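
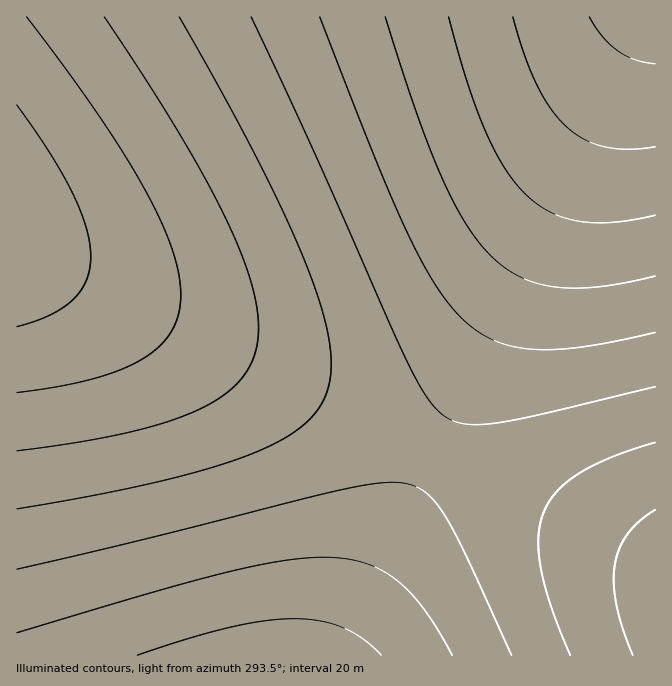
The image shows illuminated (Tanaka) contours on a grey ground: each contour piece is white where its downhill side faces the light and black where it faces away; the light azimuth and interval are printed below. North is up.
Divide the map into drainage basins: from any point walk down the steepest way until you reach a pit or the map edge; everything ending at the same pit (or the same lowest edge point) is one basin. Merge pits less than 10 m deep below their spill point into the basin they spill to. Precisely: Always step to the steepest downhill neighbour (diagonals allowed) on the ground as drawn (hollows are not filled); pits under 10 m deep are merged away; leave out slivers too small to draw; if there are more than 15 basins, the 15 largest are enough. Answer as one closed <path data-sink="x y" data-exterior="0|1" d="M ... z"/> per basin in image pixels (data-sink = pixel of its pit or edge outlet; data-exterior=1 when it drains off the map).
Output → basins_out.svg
<path data-sink="655 17" data-exterior="1" d="M655 16l-638 0-1 232 62 33 577 280z"/><path data-sink="280 655" data-exterior="1" d="M17 249l0 407 639-1-1-94z"/>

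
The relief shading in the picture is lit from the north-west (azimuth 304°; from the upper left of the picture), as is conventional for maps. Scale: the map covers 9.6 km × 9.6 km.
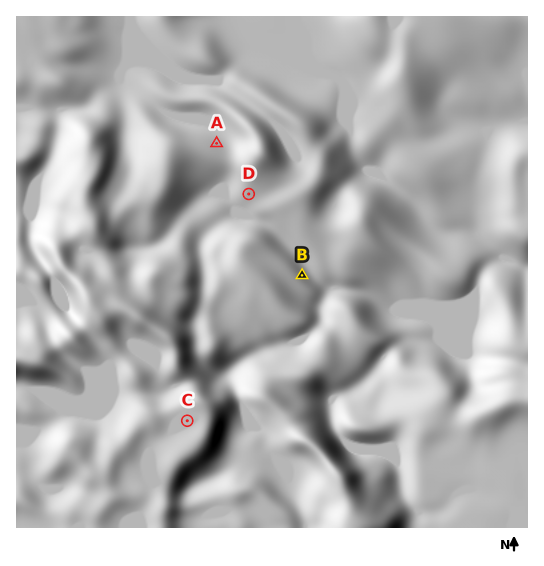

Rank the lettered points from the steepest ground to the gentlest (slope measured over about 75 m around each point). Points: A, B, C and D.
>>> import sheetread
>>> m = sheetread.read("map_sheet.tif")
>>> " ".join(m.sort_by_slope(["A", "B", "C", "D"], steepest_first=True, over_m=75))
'B A D C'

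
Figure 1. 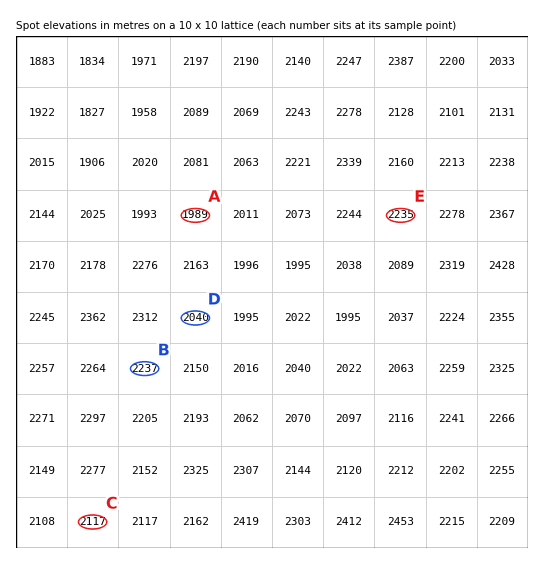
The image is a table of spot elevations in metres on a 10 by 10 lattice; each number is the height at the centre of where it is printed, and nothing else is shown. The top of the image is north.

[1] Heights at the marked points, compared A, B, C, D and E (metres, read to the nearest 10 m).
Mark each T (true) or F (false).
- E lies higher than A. T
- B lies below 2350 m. T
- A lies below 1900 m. F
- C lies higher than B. F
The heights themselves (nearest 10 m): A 1990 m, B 2240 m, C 2120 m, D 2040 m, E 2240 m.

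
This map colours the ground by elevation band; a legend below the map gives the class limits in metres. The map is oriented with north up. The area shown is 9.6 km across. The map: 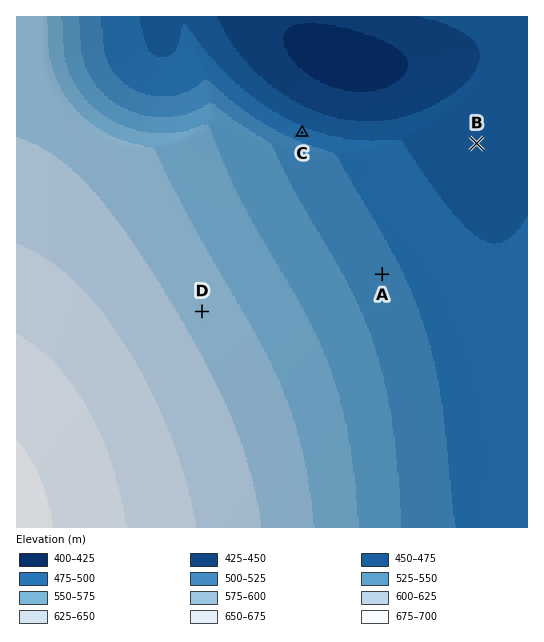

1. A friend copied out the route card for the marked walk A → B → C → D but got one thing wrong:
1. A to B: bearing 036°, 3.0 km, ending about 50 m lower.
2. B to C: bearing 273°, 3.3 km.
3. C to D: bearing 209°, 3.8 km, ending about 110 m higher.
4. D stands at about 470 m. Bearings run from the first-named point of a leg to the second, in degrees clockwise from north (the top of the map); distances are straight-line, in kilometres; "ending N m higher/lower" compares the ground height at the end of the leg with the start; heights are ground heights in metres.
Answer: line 4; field height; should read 590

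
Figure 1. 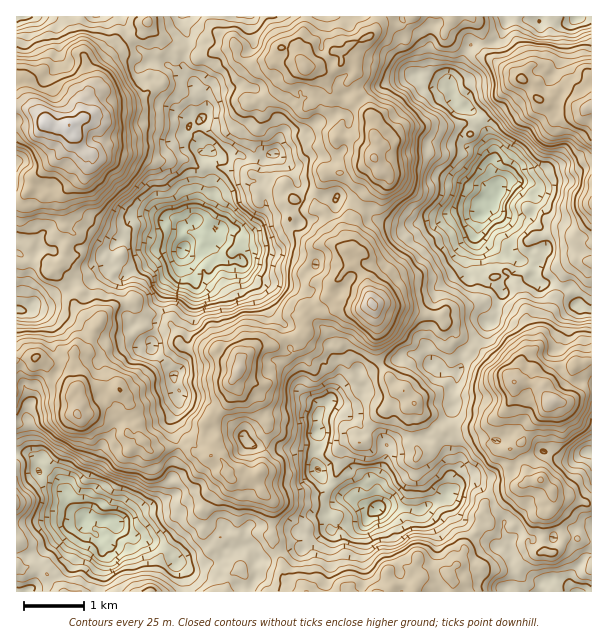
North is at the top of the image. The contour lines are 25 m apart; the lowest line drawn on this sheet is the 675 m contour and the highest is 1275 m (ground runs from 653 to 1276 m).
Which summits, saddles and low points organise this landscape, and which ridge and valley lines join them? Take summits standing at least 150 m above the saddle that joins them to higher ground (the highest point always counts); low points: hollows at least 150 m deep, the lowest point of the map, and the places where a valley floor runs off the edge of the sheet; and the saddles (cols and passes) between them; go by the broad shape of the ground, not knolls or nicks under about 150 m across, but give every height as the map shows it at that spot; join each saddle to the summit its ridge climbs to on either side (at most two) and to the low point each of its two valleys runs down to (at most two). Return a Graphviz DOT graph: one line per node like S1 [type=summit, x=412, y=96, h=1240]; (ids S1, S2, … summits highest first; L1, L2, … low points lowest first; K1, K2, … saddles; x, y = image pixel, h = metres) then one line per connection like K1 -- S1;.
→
graph terrain {
  S1 [type=summit, x=69, y=126, h=1276];
  S2 [type=summit, x=372, y=303, h=1234];
  S3 [type=summit, x=554, y=401, h=1197];
  S4 [type=summit, x=591, y=108, h=1190];
  L1 [type=low, x=183, y=249, h=653];
  L2 [type=low, x=489, y=201, h=676];
  L3 [type=low, x=105, y=521, h=702];
  L4 [type=low, x=378, y=509, h=729];
  K1 [type=saddle, x=359, y=206, h=1040];
  K2 [type=saddle, x=239, y=443, h=1010];
  K3 [type=saddle, x=68, y=291, h=983];
  K4 [type=saddle, x=185, y=48, h=971];
  K5 [type=saddle, x=278, y=554, h=971];
  K6 [type=saddle, x=452, y=432, h=969];
  K7 [type=saddle, x=483, y=45, h=969];
  K8 [type=saddle, x=492, y=503, h=968];
  K9 [type=saddle, x=560, y=287, h=896];
  K1 -- S2;
  K1 -- L1;
  K1 -- L2;
  K2 -- S2;
  K2 -- L1;
  K2 -- L3;
  K3 -- S1;
  K3 -- S2;
  K3 -- L1;
  K4 -- S1;
  K4 -- S2;
  K4 -- L1;
  K5 -- S3;
  K5 -- L3;
  K5 -- L4;
  K6 -- S2;
  K6 -- S3;
  K6 -- L2;
  K6 -- L4;
  K7 -- S2;
  K7 -- S4;
  K7 -- L2;
  K8 -- S3;
  K8 -- L2;
  K8 -- L4;
  K9 -- S3;
  K9 -- S4;
  K9 -- L2;
}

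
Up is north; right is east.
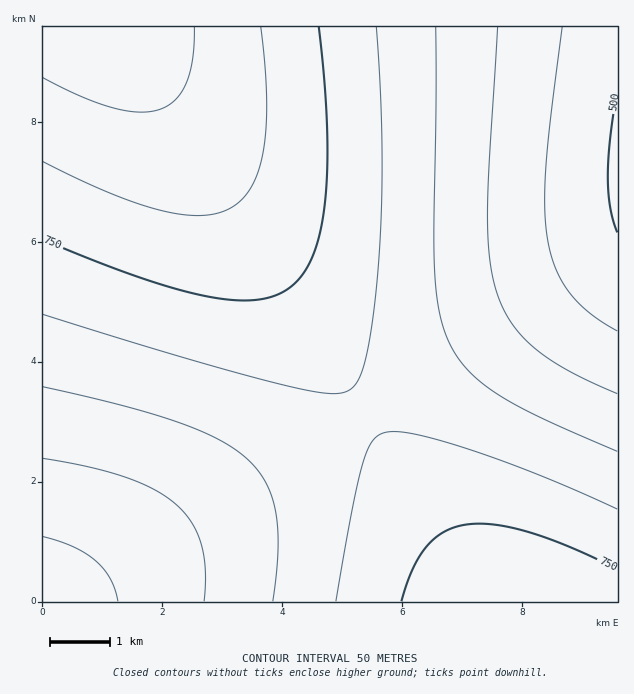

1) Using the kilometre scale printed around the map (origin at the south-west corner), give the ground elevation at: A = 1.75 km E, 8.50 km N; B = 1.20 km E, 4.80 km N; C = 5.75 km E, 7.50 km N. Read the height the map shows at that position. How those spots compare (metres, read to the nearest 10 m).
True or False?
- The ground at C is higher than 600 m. True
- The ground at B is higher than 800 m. False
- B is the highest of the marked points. False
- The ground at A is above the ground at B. True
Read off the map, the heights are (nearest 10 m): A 860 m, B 720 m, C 700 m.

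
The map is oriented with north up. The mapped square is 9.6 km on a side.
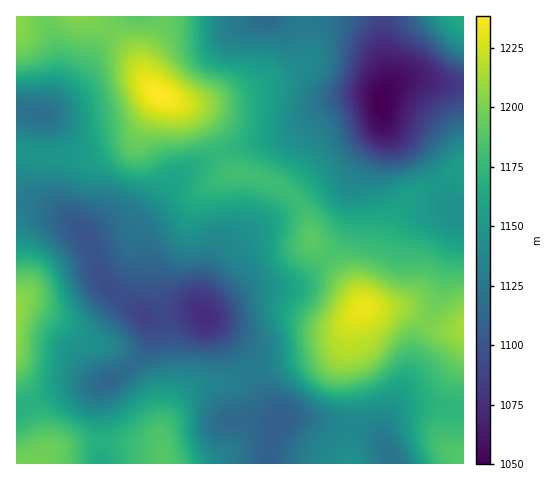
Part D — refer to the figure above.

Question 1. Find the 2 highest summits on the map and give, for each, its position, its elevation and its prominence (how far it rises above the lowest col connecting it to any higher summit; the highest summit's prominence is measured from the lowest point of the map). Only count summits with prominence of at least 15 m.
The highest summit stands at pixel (160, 95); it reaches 1238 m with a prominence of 188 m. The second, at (363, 308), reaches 1233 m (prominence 58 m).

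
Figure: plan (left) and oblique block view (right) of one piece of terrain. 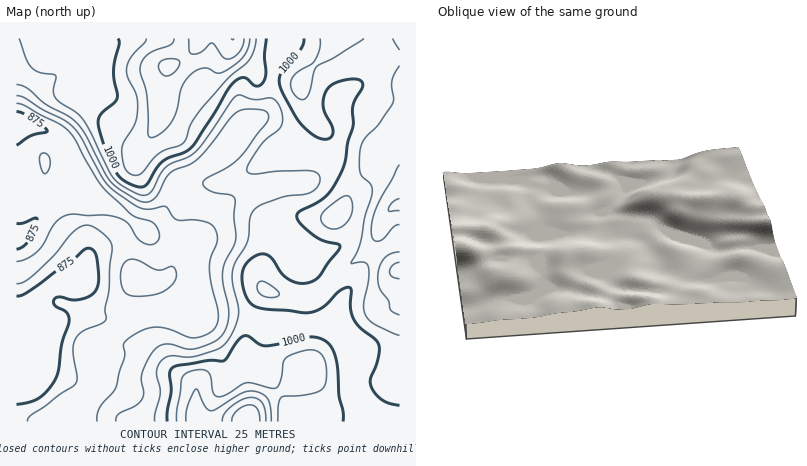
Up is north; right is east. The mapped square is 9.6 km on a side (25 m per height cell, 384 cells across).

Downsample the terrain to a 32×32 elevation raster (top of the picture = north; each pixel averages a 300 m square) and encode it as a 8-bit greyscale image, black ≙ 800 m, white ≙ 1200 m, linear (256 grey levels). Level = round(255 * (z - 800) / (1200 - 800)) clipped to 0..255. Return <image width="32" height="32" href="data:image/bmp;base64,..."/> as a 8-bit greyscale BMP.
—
<image width="32" height="32" href="data:image/bmp;base64,Qk02CAAAAAAAADYEAAAoAAAAIAAAACAAAAABAAgAAAAAAAAEAAATCwAAEwsAAAABAAAAAAAAAAAAAAEBAQACAgIAAwMDAAQEBAAFBQUABgYGAAcHBwAICAgACQkJAAoKCgALCwsADAwMAA0NDQAODg4ADw8PABAQEAAREREAEhISABMTEwAUFBQAFRUVABYWFgAXFxcAGBgYABkZGQAaGhoAGxsbABwcHAAdHR0AHh4eAB8fHwAgICAAISEhACIiIgAjIyMAJCQkACUlJQAmJiYAJycnACgoKAApKSkAKioqACsrKwAsLCwALS0tAC4uLgAvLy8AMDAwADExMQAyMjIAMzMzADQ0NAA1NTUANjY2ADc3NwA4ODgAOTk5ADo6OgA7OzsAPDw8AD09PQA+Pj4APz8/AEBAQABBQUEAQkJCAENDQwBEREQARUVFAEZGRgBHR0cASEhIAElJSQBKSkoAS0tLAExMTABNTU0ATk5OAE9PTwBQUFAAUVFRAFJSUgBTU1MAVFRUAFVVVQBWVlYAV1dXAFhYWABZWVkAWlpaAFtbWwBcXFwAXV1dAF5eXgBfX18AYGBgAGFhYQBiYmIAY2NjAGRkZABlZWUAZmZmAGdnZwBoaGgAaWlpAGpqagBra2sAbGxsAG1tbQBubm4Ab29vAHBwcABxcXEAcnJyAHNzcwB0dHQAdXV1AHZ2dgB3d3cAeHh4AHl5eQB6enoAe3t7AHx8fAB9fX0Afn5+AH9/fwCAgIAAgYGBAIKCggCDg4MAhISEAIWFhQCGhoYAh4eHAIiIiACJiYkAioqKAIuLiwCMjIwAjY2NAI6OjgCPj48AkJCQAJGRkQCSkpIAk5OTAJSUlACVlZUAlpaWAJeXlwCYmJgAmZmZAJqamgCbm5sAnJycAJ2dnQCenp4An5+fAKCgoAChoaEAoqKiAKOjowCkpKQApaWlAKampgCnp6cAqKioAKmpqQCqqqoAq6urAKysrACtra0Arq6uAK+vrwCwsLAAsbGxALKysgCzs7MAtLS0ALW1tQC2trYAt7e3ALi4uAC5ubkAurq6ALu7uwC8vLwAvb29AL6+vgC/v78AwMDAAMHBwQDCwsIAw8PDAMTExADFxcUAxsbGAMfHxwDIyMgAycnJAMrKygDLy8sAzMzMAM3NzQDOzs4Az8/PANDQ0ADR0dEA0tLSANPT0wDU1NQA1dXVANbW1gDX19cA2NjYANnZ2QDa2toA29vbANzc3ADd3d0A3t7eAN/f3wDg4OAA4eHhAOLi4gDj4+MA5OTkAOXl5QDm5uYA5+fnAOjo6ADp6ekA6urqAOvr6wDs7OwA7e3tAO7u7gDv7+8A8PDwAPHx8QDy8vIA8/PzAPT09AD19fUA9vb2APf39wD4+PgA+fn5APr6+gD7+/sA/Pz8AP39/QD+/v4A////ADtCSU1KSE1YX2Jlb36So6Wks8XJuJmGgoOFhX11dXp9MDU+R0dGSlNZXWJre4+goJqitLywl4qHhoaDfHZ4foAnKTA8QUNGTFNZX2l4jJydj4yZoZySkpSSjYR6eH2DhiYmKTM9QUVKUFhga3qKmJmMg4mNiYqVnJuUhXp6f4WJJiYnLzxCRkpOVV5reYKIjIeCiImFiJOanJSEeXl9g4gmJicuPEZJTE5SWWRub25zeX6Ji4WIjpOVj4F4eHqCiCYmJiw7RktNTlFWXF9dWFtkcYKFf3+BhYiEfHh4e4KJJyYmKTVAREZJTVFTU09MTVNjd3x4eHh6e3p4eHuDi5EoJicqMTk9QENGSUtLSkpKTVxweHh4eHl6eHh5hJCYnCknKy8xNTpARUhJS0tKSkpNXG97gIKDhIR/enyIlZ2gLyssLy4uMz5JT1BPTktKSlBgc4SOj4yKioeAfYeVnqI9NC0rKystO0xUVVNRTkpKU2R4iZCNhoGBhYaDhZOjqkdBNy8sKy06TFVUUVBPS0tUZXiHioR9enqAiYyJkqWxP0NBOTEtLjpJUE5LTU5LTFNgcX+Df3p6enuDjJCTnqkxOkJBODIxOkRHRENIS0pLUFhndnx8enp6e36Ej5ibnCsyPkQ/OTlAREI/P0VKSkxPVmNxeHp6en6DhoWLnKKbLzA4QkNAQURDQD9BSU5OT1FXZHB3eXt+hY6Uj4ucqaM4MzI4PT09PT1CSUtOUlNTVVljbnR3e3+EjpeVjJaqrjo5NDEyMjM4RFVjXVNUV1lbXWJobHBzdXiBjJGMkKKuNTo6MjExNEZgdXxuWVZaXmFjZWdnaGprbXWBi4yPm6UyOj42MTI/XXyMjHtjWVtdYGVqbm1sbGxtcXuFjZOZnzI7QDkzOE5wiZOUiHZpYVtbXWVwdnZ2dXR1eYGOmJyeMzs+ODVCX32NlJmUjIV4ZFtbXGd1e3t6ent8gI2anp4vNDU0OU9ug4yTm52Yk4p2YVtbXmx1eXt9f35/iZWbnCotMTlJYXmEiI6Zo6CXj4NvXltbYGt0fIGCf36DjJSaLjdEUmJxfIKEiZamp5ySi31oXVtcZnWChoJ+foKHjpVBT19rdHl8foGHlqiroJWQiHVoaGhse4qKgX5+gYWKkFdha3J4e3x8gIqZqKuil5OQgHN3eHeFko6Dfn5/goiQZWpucHR3d3qDkZ6praecl5mQgICAfYiTkYiCgICBh5BrcHJxcXN0eYSToayxr6agoqKUiIJ8goyQjoqGhISHjW50d3V1dXd6gY2bpqutrqyqsaqTgnx8goyQkI2KiYmNcHd5eXh4en1/ho+XnaWwsrC5uJ2FfHx9h5CSkY+NjY8="/>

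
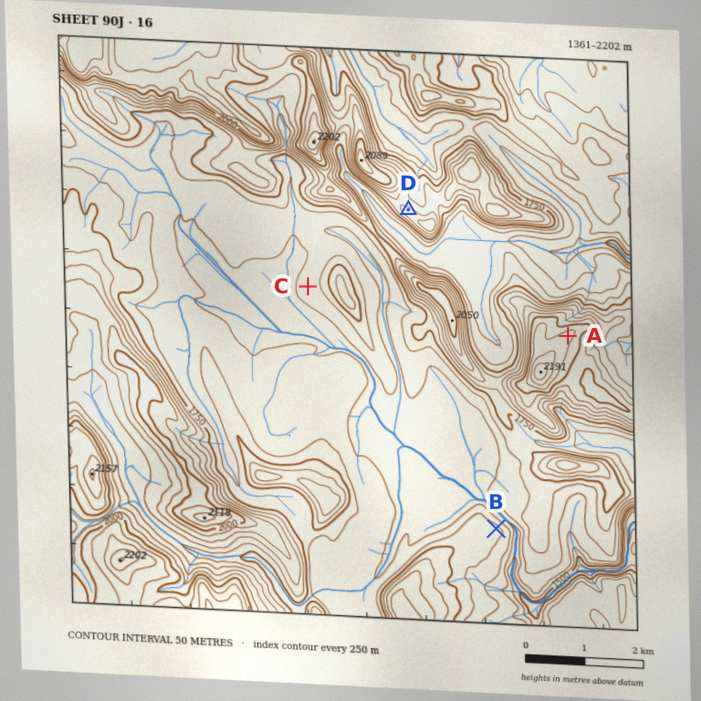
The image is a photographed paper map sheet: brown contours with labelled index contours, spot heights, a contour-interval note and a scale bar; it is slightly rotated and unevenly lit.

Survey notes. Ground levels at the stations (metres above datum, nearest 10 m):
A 2070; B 1710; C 1670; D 1870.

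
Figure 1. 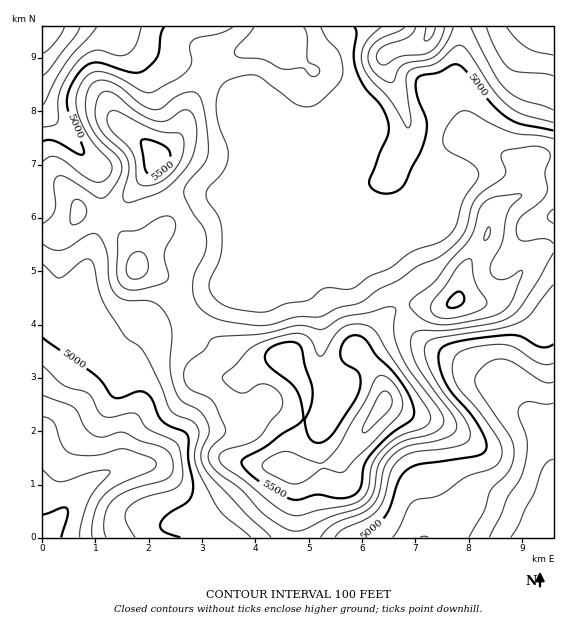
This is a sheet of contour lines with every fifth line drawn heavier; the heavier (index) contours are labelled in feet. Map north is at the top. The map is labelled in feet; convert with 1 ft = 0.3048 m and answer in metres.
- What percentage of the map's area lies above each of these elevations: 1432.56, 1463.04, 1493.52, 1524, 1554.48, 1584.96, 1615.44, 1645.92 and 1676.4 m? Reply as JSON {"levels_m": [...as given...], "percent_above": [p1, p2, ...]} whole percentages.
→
{"levels_m": [1432.56, 1463.04, 1493.52, 1524, 1554.48, 1584.96, 1615.44, 1645.92, 1676.4], "percent_above": [93, 88, 81, 73, 47, 33, 20, 12, 5]}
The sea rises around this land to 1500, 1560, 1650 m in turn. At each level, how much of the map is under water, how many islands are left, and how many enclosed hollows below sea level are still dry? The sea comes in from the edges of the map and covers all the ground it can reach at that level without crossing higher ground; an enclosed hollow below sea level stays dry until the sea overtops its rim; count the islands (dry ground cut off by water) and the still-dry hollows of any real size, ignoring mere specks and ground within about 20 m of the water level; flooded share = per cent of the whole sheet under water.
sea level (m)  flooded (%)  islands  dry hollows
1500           20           0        0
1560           56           0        0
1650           89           3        0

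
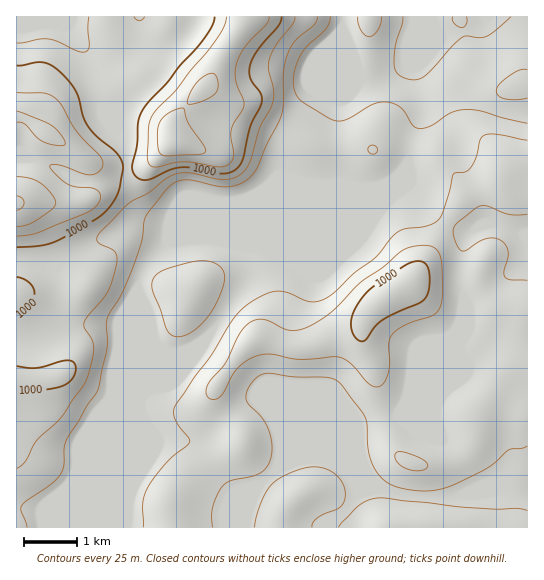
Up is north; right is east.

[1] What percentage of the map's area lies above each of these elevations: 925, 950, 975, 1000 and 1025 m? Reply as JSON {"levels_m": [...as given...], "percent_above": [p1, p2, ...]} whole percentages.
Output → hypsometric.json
{"levels_m": [925, 950, 975, 1000, 1025], "percent_above": [92, 58, 28, 13, 7]}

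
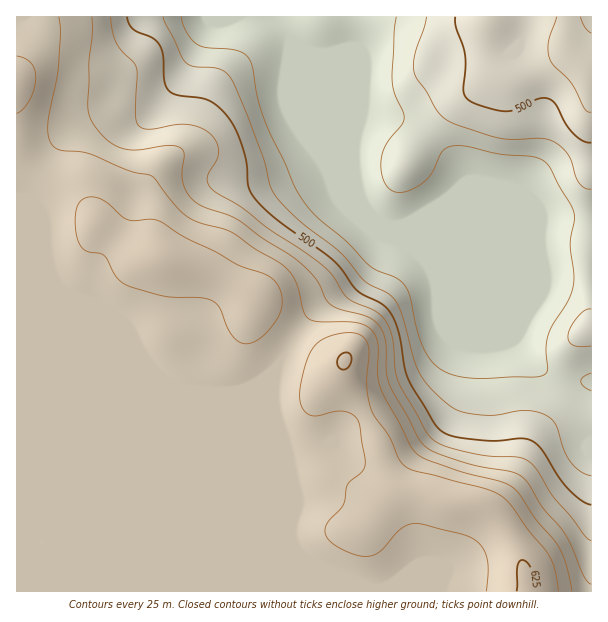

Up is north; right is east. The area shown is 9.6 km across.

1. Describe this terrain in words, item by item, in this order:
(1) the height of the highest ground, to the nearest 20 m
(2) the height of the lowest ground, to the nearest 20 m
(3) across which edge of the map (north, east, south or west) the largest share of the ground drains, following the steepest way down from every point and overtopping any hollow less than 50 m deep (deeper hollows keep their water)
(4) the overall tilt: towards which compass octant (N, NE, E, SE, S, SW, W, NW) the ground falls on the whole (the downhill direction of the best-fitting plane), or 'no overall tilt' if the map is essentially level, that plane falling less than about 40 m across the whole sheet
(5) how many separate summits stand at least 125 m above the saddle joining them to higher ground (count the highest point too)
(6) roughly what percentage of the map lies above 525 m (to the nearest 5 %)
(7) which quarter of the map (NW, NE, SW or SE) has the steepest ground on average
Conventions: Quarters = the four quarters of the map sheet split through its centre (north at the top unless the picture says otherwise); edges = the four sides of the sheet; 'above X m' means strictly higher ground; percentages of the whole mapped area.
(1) About 620 m is the highest elevation on the sheet.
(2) About 420 m is the lowest elevation on the sheet.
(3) Most of the ground drains across the northern edge.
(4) The general tilt is down to the north-east (the land rises towards the south-west).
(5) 1 summit rises at least 125 m above its surroundings.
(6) About 60 % of the map lies above 525 m.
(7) The steepest ground, on average, is in the south-east quarter.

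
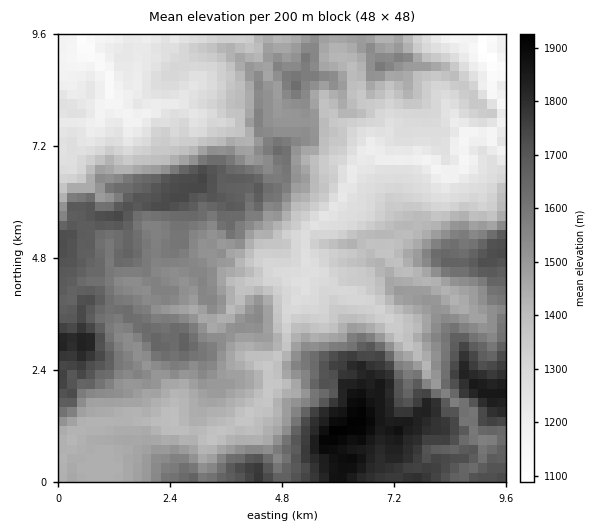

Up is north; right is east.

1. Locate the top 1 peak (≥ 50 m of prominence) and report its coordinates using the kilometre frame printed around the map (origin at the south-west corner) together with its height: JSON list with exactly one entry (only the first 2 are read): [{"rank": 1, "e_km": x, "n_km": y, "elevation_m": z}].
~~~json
[{"rank": 1, "e_km": 5.89, "n_km": 1.06, "elevation_m": 1935}]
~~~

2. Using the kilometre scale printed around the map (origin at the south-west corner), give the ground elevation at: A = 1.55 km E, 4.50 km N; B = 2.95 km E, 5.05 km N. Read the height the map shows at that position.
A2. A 1575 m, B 1535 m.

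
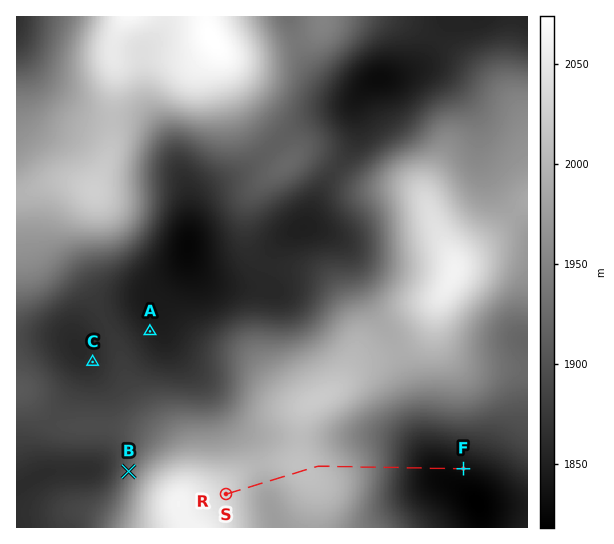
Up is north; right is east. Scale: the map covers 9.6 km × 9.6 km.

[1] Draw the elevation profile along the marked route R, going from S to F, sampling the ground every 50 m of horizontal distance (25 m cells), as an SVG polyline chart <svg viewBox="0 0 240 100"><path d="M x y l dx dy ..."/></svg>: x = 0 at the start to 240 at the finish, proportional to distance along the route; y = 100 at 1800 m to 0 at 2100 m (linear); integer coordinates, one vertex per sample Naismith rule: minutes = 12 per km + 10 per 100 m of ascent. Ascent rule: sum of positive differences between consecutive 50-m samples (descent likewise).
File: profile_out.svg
<svg viewBox="0 0 240 100"><path d="M0 23l3 1 2 1 3 1 3 1 2 1 3 2 3 1 2 1 3 1 2 1 3 1 3 1 2 0 3 1 3 0 2 0 3-1 3 0 2-1 3-1 3-1 2 0 3-1 3-1 2 0 3-1 3 0 2 0 3-1 2 0 3 0 3 0 2 1 3 0 3 0 2 1 3 0 3 1 2 0 3 1 3 1 2 0 3 1 3 1 2 1 3 1 3 1 2 1 3 1 2 2 3 1 3 2 2 1 3 2 3 1 2 2 3 2 3 2 2 2 3 2 3 2 2 2 3 2 3 2 2 3 3 2 3 2 2 2 3 2 2 2 3 2 3 1 2 1 3 2 3 1 2 0 3 1 3 1 2 0 3 0 3 0 2 0 3 0 3 0 2 0 3 0 3 0 2 0 3-1 2 0 2 0"/></svg>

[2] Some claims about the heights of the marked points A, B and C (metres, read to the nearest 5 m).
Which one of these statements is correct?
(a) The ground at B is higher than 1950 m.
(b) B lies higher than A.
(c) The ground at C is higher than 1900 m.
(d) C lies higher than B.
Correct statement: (b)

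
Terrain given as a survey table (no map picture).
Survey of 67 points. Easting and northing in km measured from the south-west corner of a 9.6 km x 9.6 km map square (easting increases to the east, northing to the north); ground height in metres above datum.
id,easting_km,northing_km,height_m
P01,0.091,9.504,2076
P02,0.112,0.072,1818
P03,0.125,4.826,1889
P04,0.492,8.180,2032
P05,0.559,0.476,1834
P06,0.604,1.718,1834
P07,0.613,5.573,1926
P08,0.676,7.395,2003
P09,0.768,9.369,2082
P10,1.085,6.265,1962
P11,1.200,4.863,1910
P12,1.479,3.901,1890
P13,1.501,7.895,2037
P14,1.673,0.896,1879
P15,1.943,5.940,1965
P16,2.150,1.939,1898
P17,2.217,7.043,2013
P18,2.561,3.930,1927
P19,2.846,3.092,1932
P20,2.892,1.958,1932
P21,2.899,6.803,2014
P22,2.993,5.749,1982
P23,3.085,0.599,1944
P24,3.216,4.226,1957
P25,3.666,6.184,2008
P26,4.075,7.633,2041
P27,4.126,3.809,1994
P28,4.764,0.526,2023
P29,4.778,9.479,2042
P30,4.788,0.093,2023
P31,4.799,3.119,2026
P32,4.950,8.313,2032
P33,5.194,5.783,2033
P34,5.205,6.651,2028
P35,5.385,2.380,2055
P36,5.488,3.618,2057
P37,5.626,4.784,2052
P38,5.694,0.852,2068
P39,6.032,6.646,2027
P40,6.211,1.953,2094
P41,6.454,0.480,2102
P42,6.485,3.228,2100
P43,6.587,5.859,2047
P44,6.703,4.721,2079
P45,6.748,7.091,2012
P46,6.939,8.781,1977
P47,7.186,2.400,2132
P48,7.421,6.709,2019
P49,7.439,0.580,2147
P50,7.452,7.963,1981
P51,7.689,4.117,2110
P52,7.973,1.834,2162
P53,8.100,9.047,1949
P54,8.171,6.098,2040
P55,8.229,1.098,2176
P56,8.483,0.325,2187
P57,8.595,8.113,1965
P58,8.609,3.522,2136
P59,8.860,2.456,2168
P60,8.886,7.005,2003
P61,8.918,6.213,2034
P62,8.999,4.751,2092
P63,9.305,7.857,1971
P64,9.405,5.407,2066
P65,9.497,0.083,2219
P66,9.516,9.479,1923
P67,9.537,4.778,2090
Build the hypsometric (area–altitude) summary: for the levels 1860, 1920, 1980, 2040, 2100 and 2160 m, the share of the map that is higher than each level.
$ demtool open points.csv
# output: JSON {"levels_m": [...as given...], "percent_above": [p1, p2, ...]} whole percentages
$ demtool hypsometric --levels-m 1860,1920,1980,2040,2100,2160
{"levels_m": [1860, 1920, 1980, 2040, 2100, 2160], "percent_above": [95, 86, 69, 38, 15, 5]}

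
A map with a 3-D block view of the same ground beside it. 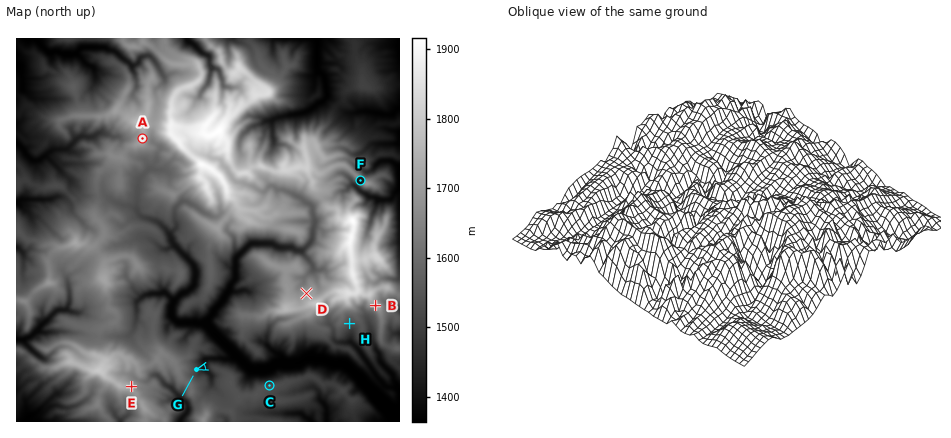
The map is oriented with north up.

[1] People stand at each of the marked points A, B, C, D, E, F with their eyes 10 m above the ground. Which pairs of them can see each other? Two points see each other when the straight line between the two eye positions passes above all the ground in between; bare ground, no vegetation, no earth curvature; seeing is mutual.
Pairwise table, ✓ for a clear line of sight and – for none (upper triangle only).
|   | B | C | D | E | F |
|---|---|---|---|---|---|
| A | – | ✓ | – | ✓ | – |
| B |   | ✓ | – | ✓ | – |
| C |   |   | – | ✓ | – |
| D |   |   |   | – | – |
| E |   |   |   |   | – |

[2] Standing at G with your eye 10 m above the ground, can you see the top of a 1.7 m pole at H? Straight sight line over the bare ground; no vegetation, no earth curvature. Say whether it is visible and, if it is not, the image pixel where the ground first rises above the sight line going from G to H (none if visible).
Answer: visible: false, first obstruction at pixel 255 352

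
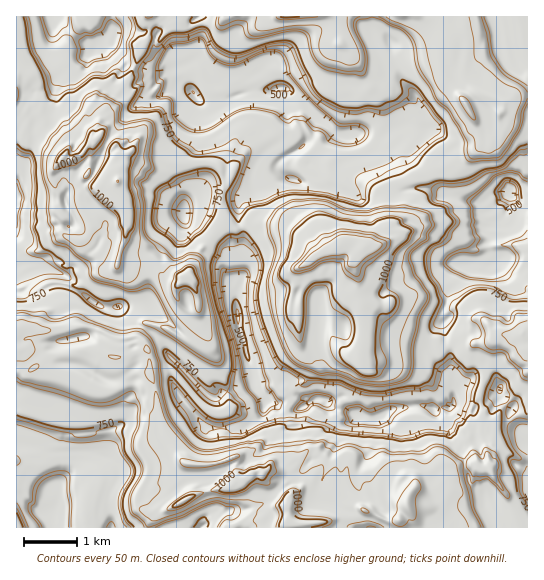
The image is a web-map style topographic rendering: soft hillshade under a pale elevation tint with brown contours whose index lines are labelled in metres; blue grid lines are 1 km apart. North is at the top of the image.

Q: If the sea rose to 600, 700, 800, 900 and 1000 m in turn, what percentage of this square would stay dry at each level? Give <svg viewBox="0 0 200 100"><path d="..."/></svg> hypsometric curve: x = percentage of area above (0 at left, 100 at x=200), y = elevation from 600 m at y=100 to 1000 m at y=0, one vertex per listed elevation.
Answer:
<svg viewBox="0 0 200 100"><path d="M179 100l-45-25-53-25-32-25-37-25"/></svg>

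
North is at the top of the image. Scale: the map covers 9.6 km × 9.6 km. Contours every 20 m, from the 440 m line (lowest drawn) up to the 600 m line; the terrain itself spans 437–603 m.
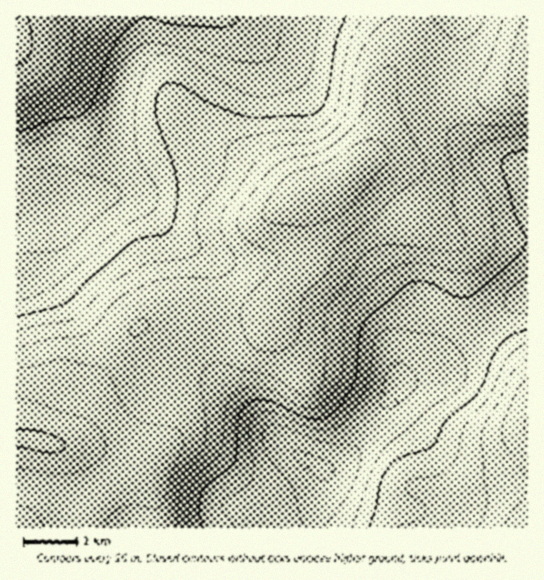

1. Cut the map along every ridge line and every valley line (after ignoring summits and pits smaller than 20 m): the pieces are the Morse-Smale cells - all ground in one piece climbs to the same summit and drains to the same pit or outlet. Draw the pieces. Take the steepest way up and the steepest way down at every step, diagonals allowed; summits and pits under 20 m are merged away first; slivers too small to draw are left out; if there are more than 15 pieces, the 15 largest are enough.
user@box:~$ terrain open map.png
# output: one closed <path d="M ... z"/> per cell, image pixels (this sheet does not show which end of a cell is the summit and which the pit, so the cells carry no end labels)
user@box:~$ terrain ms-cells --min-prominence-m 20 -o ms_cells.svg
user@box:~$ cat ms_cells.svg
<path d="M403 85l-20 2-4 3-2 39-6 24-32 28-32 16 4 65-31 36-7 21-32-7-58-1 4 26 10 22 78 78 47 32 8 0 8-4 18-16 43-66 23-3 13-5 20-24 24-18 27-25 22-11 0-124-7-5-38-13-12-8-15-16-9-18-4-26z"/><path d="M459 16l-153 0-7 42-4 9-6 6-18 8-12 2-33-12-5 0-29 47-10 13-23 12-38 9-5 7-8 26-5 6-11 4 23 0 16 2 14 7 7 7 27 40 2 14 0 38 2 8 58 1 32 8 7-22 31-36-4-65 32-16 32-28 5-15 3-48 2-2 10-3 53 1 1-17 10-26z"/><path d="M182 311l-23 5-16 8-19 18-24 33-15 44-5 11-9 10-6 4-10 1-26-6-13-1 0 48 19 2 20 7 59 33 201 0 9-46-1-12-48-33-78-78-10-22z"/><path d="M527 297l-21 11-27 25-24 18-20 24-8 4-24 2-6 4-41 64-18 16-15 5 1 12-8 35 1 11 211-1z"/><path d="M115 195l-33 2-32 12-16 2-18 6 0 220 2 2 11 0 26 6 10-1 6-4 9-10 5-11 15-44 24-33 19-18 16-8 24-6-2-45-6-22-30-39-14-7z"/><path d="M305 16l-280 0-2 11-7 16 0 172 34-6 25-10 16-3 8-3 8-7 6-16 4-19 2-40 4-21 8-20 15-18 11-4 17 1 19 6 25 13 36 13 17 0 14-5 10-9 5-14z"/><path d="M165 48l-8 0-11 4-10 10-9 16-8 33-2 48 6-8 36-8 23-12 10-13 27-45 5-3-31-15z"/><path d="M527 16l-66 0-6 27-10 26-1 17 35 5 23 0 17-8 9-9z"/><path d="M527 75l-12 10-13 6-58-4 3 26 9 18 15 16 12 8 44 17z"/><path d="M27 487l-11 0 1 41 96-1-58-32z"/><path d="M23 16l-7 1 1 26 6-16z"/>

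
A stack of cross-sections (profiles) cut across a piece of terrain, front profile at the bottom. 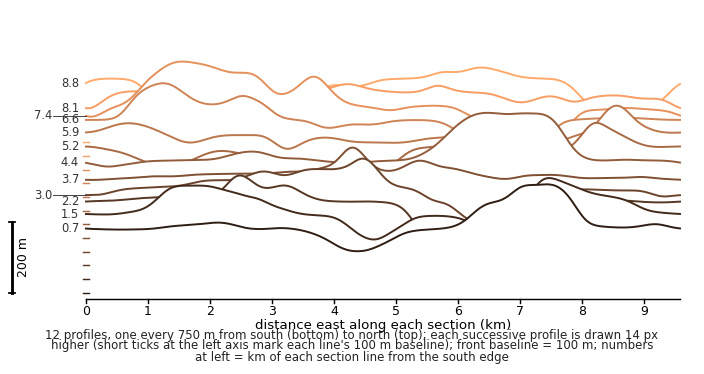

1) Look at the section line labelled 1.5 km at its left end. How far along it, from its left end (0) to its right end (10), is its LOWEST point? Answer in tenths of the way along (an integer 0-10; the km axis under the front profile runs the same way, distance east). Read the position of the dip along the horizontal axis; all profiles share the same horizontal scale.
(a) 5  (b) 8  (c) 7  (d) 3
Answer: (a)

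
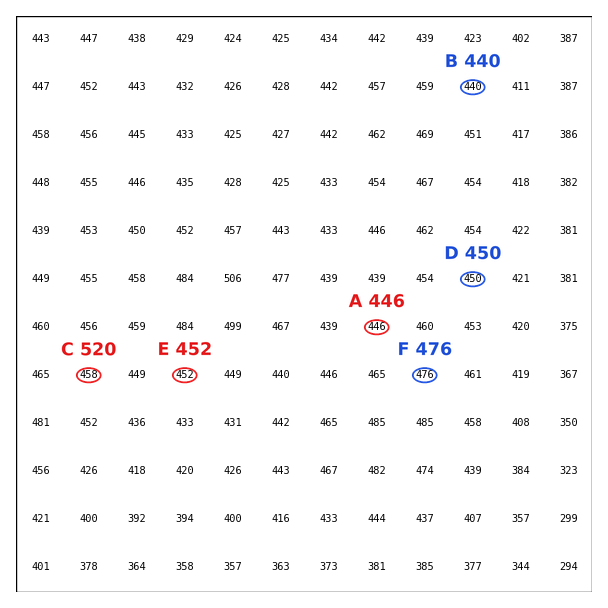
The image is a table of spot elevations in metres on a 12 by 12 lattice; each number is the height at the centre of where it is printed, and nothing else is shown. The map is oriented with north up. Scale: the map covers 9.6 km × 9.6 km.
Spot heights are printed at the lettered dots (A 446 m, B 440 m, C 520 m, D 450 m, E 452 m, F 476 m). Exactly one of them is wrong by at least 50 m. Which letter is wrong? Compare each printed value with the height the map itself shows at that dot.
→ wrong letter C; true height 458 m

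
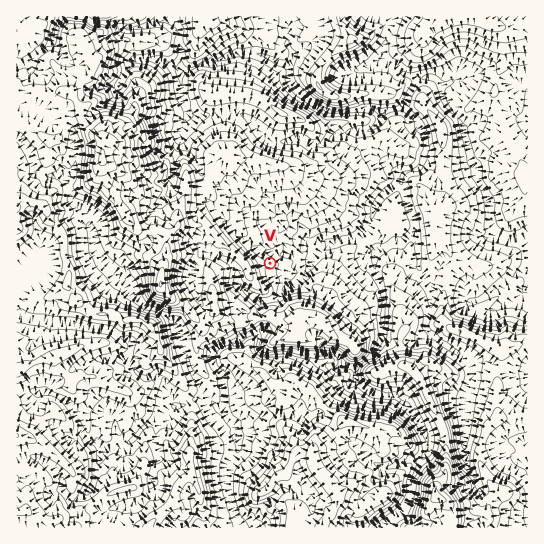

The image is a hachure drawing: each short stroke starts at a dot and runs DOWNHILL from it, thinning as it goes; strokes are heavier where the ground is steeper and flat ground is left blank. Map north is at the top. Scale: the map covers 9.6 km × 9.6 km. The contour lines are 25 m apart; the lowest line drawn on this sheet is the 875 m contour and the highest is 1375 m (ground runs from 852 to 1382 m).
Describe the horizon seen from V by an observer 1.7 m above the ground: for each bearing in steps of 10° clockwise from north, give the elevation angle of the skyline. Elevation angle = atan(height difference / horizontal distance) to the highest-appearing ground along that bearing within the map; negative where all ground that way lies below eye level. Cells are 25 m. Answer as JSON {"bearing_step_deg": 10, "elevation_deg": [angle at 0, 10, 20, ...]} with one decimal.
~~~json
{"bearing_step_deg": 10, "elevation_deg": [2.1, 1.9, 1.2, 0.6, -0.2, -0.8, -1.4, -1.3, -1.4, -1.6, -1.5, 0.1, 0.4, 2.1, 4.2, 4.9, 4.6, 4.3, 4.3, 5.1, 6.8, 8.4, 10.0, 11.4, 12.4, 12.8, 12.7, 12.0, 10.4, 8.2, 5.6, 4.6, 3.0, 2.7, 2.8, 2.3]}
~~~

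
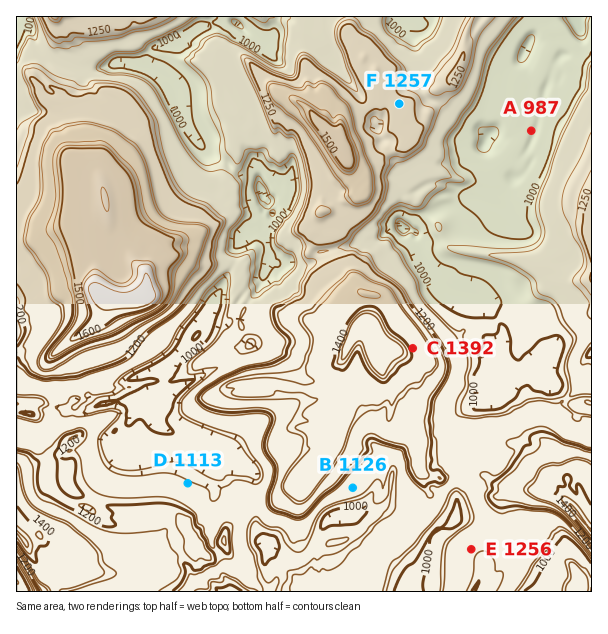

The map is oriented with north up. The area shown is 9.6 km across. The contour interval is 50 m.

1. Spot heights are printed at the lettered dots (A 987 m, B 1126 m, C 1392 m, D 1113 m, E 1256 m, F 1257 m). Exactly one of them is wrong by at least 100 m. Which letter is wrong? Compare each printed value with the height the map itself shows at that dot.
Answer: E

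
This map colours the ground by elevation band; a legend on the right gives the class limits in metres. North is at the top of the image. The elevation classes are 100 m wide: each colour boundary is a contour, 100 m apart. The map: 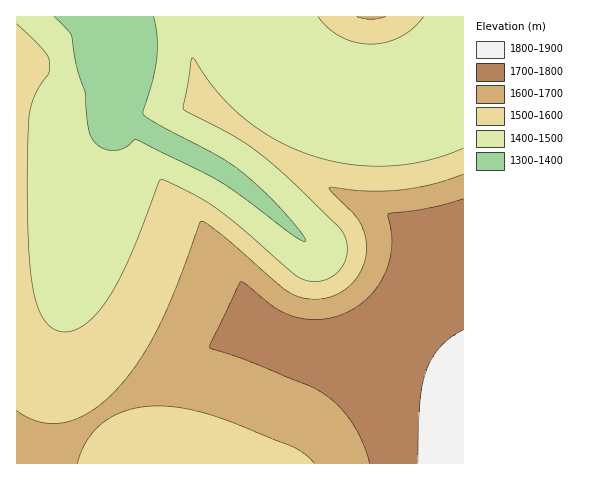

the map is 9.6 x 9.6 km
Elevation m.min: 1350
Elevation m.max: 1880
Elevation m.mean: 1560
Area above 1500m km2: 53.1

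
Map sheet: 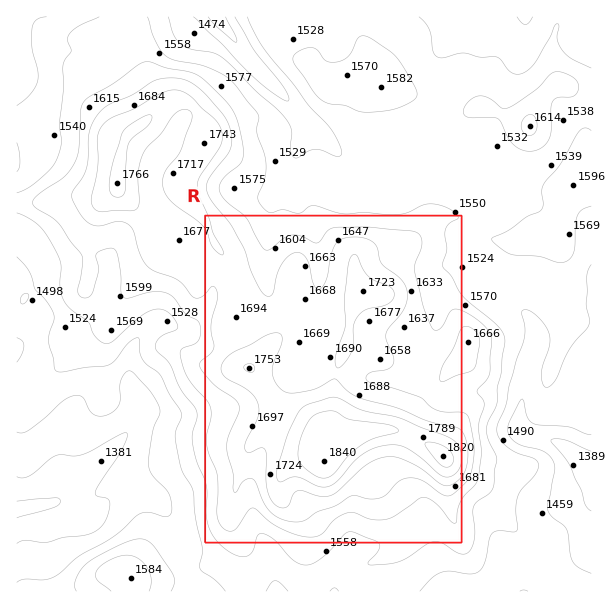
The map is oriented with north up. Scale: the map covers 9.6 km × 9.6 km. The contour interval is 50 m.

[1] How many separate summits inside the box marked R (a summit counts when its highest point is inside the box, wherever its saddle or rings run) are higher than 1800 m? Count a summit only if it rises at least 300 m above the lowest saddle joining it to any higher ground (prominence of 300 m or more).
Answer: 1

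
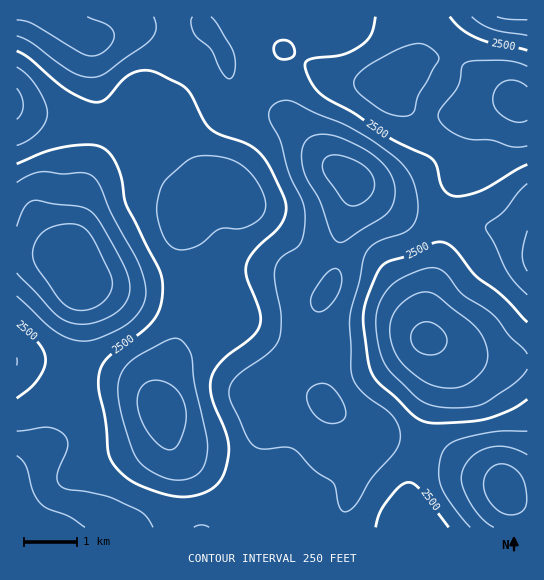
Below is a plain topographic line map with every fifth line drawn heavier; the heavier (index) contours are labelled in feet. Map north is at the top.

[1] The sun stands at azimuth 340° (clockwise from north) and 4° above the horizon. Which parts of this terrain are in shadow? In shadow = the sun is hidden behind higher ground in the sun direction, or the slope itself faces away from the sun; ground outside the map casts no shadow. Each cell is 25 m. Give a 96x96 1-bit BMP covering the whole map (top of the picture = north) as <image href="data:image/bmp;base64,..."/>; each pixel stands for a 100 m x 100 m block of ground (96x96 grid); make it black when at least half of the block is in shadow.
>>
<image width="96" height="96" href="data:image/bmp;base64,Qk2+BAAAAAAAAD4AAAAoAAAAYAAAAGAAAAABAAEAAAAAAIAEAAATCwAAEwsAAAIAAAAAAAAA////AAAAAADgAAAAAAAAAf/8f//gAAAAAAAAAf/8///AAAAAAAAAAf/4//+AAAAAAAAAAf/4//8AAAAAAAAYAf/4AH8AAAAAAAB8AP/wAA4AAAB4AAH8AH/wAAAAAAH+AAP8AD/wAAAAAAP/AAf8AD/gAAAAAAf/gA/8AB/gAAADwA//gA/8Bx/gAAAD4B//wA/4D5/gAAAD8B//wA/4H5/gAAAB8D//wA/4H7/gAAAAIH//wA/4P7/AAAAAAH//wA/4P5/AAAAAAH//wAf4f4+AAAAAAP//wAf4fwAAAAAAAP//wAP4/gAAAAAAAf//wADw/AAAAAAAAf//wAAgeAAAAAAAA///wAAAAAAAAAAAA///gAAAAAAPwAAAB///gAAAAAAf8AAAD///gAAAAAA/8AAAH///gAAAAAB/+AAAP///gAAAAAj//AAAP///AAAAAH///AAA////AAAAAP///gAB////AAAAAP///gAD////AAAAAf///gAP////AAAAAf///z8f////AAAAA/////9/////AAAAA//////////+AAAAB//////////+AAAAB//////////+AAAAD//////////+AAAAH//////////+AAAAH//////////8AAAAP//////////8AAAAP//////////8AAAAP//////////4AAAAH//////////4AAAAH//////8H//4AAAAD//////8AfgAAAAAB//////4AAAAAAAAA///4//wAAAAAAAAA///4IEAAAAAAAAAAf//4AAAAAAAAAAAAf//4AAAAAAAAAAAA///4AAAAAAAAAAAA///4AAAAAAAAAAAB///wAAAAAAAAAAAB///wAAAAAAAAAAAB///gAAAAAAPAAAAB///AAAAAAAfAAAAB//+AAAAAAAfgAAAB//8AAAAAAA/gAAAB//4AAAAAAB/wBwAB//AAAAAAAB/wH4AA/+AAAAAAAD/4f4AAf+AAAAAAAH///8AAf8AAAAAAAP///8AAPwAAAAAAAP///8AAAAAAAAAAAf///8AAAAAAAAAAA////4AAAAAAAAAAA////4AAAAAAAAAAB////4AAAAAAAAAAD////4AAAAAAAAAAH////4AAAAAAAAAAf/+//wAAAAAAAAA///+f/wAAAAAAAMA///+P/wAAAAAAAcB///+D/gAAAAAAA8D///+A+AAAAAAAD8H///+AAAAAAAAAH8P////AAAAAAAAAP8P////AAAAAD4AAP8f////AAAAAP8AAf8/////AAAAAf8AAf9/////AAAAB/8AA///////AAAAD/+AA///////AAAAH/+AB///////AAAAP//AB///////AAAAf//AD///////AAAAf//gD///////AAAA///gH///////AAAA///gP///8f/4AAAAf//gP///4H/gAAAAP//Af///wD/AAAAAH//Af///AAcAAAAAD/4Af//+AAAAAAAAB/AAP//8AAAAAAAAAfAAP//wAAAAAAAAAfAAP/8="/>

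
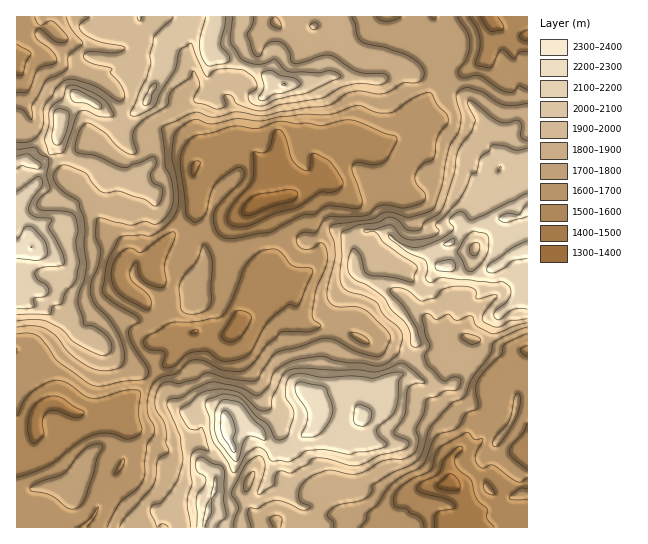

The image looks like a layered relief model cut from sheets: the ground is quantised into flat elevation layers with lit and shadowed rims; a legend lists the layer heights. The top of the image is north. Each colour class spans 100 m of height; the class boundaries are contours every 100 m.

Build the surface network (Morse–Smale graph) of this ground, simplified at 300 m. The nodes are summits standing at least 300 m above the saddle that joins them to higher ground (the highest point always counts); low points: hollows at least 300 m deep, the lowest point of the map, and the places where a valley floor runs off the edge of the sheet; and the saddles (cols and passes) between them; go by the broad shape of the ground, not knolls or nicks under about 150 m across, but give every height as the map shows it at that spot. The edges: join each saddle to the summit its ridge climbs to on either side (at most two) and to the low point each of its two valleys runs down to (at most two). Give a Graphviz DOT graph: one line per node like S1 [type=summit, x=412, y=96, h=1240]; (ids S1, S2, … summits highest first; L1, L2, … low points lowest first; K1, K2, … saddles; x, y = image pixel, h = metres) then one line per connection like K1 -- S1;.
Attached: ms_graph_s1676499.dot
graph terrain {
  S1 [type=summit, x=227, y=425, h=2359];
  S2 [type=summit, x=31, y=247, h=2301];
  L1 [type=low, x=451, y=482, h=1355];
  L2 [type=low, x=262, y=202, h=1355];
  L3 [type=low, x=17, y=58, h=1549];
  K1 [type=saddle, x=123, y=117, h=1988];
  K2 [type=saddle, x=411, y=357, h=1938];
  K3 [type=saddle, x=439, y=79, h=1736];
  K4 [type=saddle, x=150, y=382, h=1673];
  K1 -- S2;
  K1 -- L2;
  K1 -- L3;
  K2 -- S1;
  K2 -- L2;
  K2 -- L1;
  K3 -- S1;
  K3 -- S2;
  K3 -- L2;
  K4 -- S1;
  K4 -- S2;
  K4 -- L2;
}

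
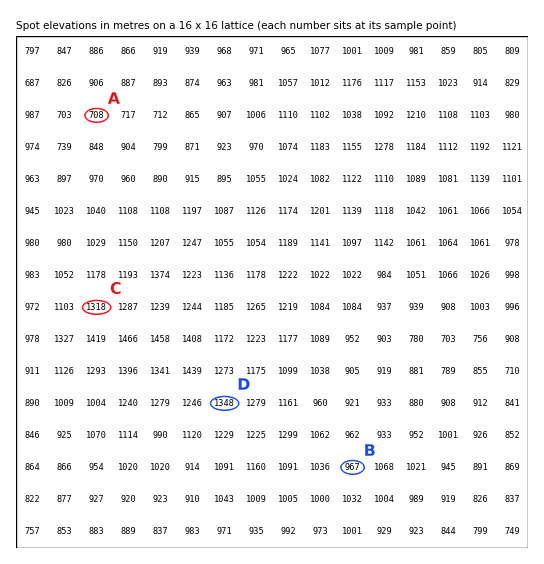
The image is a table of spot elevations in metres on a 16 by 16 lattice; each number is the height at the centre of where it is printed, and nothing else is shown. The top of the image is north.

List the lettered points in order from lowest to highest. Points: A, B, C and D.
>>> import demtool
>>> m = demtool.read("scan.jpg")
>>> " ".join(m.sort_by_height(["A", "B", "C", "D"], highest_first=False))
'A B C D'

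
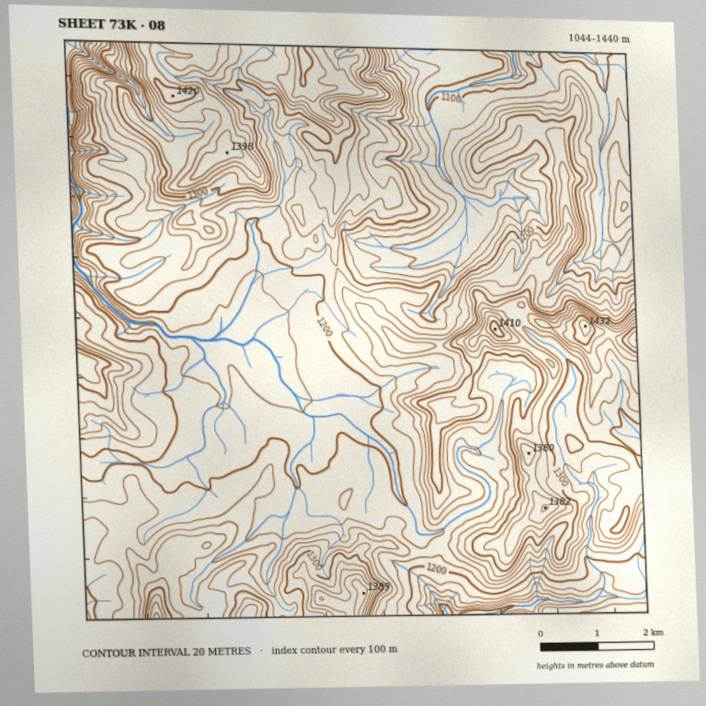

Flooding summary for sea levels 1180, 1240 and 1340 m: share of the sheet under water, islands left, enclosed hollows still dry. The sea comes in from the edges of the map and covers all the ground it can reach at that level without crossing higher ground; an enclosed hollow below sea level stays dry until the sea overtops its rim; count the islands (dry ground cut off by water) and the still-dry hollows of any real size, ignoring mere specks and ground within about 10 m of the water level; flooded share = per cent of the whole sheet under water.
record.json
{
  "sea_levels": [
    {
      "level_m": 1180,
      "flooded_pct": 20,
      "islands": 0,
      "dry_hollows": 0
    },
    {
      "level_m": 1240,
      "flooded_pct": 59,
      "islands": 0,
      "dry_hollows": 0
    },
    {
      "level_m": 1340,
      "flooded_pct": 92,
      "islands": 2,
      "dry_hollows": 0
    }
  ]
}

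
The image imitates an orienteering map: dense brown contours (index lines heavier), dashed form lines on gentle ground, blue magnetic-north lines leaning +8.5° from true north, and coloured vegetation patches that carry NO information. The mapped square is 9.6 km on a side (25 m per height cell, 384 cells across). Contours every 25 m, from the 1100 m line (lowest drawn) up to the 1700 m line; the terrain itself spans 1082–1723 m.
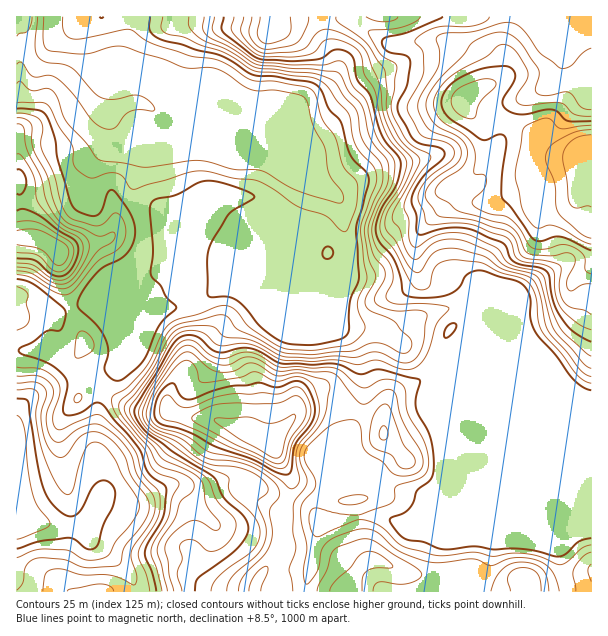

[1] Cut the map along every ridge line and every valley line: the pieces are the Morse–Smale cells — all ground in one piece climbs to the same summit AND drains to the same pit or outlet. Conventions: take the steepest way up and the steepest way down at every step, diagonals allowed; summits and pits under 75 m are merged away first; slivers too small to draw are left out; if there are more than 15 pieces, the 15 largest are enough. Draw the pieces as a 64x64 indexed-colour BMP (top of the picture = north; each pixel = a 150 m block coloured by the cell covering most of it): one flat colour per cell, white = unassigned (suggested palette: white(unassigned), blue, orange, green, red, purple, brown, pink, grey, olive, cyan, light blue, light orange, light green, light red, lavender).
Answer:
<image width="64" height="64" href="data:image/bmp;base64,Qk12CAAAAAAAAHYAAAAoAAAAQAAAAEAAAAABAAQAAAAAAAAIAAATCwAAEwsAABAAAAAAAAAA////ALR3HwAOf/8ALKAsACgn1gC9Z5QAS1aMAMJ34wB/f38AIr28AM++FwDox64AeLv/AIrfmACWmP8A1bDFAFVVVVVVVVIiIiIiIiIiIiIiIiIiIiIiIiIiIiIiIiIiVVVVVVVVUiIiIiIiIiIiIiIiIiIiIiIiIiIiIiIiIiJVVVVVVVUiIiIiIiIiIiIiIiIiIiIiIiIiIiIiIiIiIlVVVVVVUiIiIiIiIiIiIiIiIiIiIiIiIiIiIiIiIiIiVVVVVVUiIiIiIiIiIiIiIiIiIiIiIiIiIiIiIiIiIiJVVVVVUiIiIiIiIiIiIiIiIiIiIiIiIiIiIiIiIiIiIlVVVVUiIiIiIiIiIiIiIiIiIiIiIiIiIiIiIiIiIiIiVVVVVSIiIiIiIiIiIiIiIiIiIiIiIiIiIiIiIiIiIiJVVVVVIiIiIiIiIiIiIiIiIiIiIiIiIiIiIiIiIiIiIlVVVVVSIiIiIiIiIiIiIiIiIiIiIiIiIiIiIiIiIiIiVVVVVVIiIiIiIiIiIiIiIiIiIiIiIiIiIiIiIiIiIiJVVVVVVSIiIiIiIiIiIiIiIiIiIiIiIiIiIiIiIiIiIlVVVVVSIiIiIiIiIiIiIiIiIiIiIiIiIiIiIiIiIiIiVVVVVVIiIiIiIiIiIiIiIiIiIiIiIiIiIiIiIiIiIiJVVVVVUiIiIiIiIiIiIiIiIiIiIiIiIiIiIiIiIiIiIlVVVVVSIiIiIiIiIiIiIiIiIiIiIiIiIiIiIiIiIiIjVVVVVVIiIiIiIiIiIiIiIiIiIiIiIiIiIiIiIiIiIiNVVVVVUiIiIiIiIiIiREIiIiIiIiIiIiIiIiIiIiIiM1VVVVVSIiIiIiIiIkRERCIiIiIiIiIiIiIiIiIiIiIzVVVVVVIiIiIiJEREREREQiIiIiRCIiIiIiIiIiIiIjNVVVVVUiIkRERERERERERCIiIkREIiIiIiIiIiIiIjM1VVVVVSJEREREREREREREREJERERCIiIiIiIiIiIjMzVVVVURREREREREREREREREREREREQiIiIiIiIiIjMzNVVVVRFEREREREREREREREREREREREQiIiIiIiIjMzM1VVVVEUREREREREREREREREREREREREIiIiIiIjMzMzVVVVUREUREREREREREREREREREREREQiIiIiIjMzMzNVVVVRERFEREREREREREREREREREREREIiIiIjMzMzM1VVVVEREUREREREREREREREREREREREQiIiIjMzMzMzVVVVURERFEREREREREREREREREREREREIiIjMzMzMzNVVVVREREUREREREREREREREQREREURERCIjMzMzMzM1VVVVERERREREREREREREREQREREREUREIiMzMzMzMzd3d3EREREUQUREREREREREQRERERERERQiMzMzMzMzN3d3dmERERQRERFEREREREQRERERERERETMzMzMzMzM3d3d2ZhERERERERREREREQRERERERERETMzMzMzMzMzd3d2ZmYREREREREUREREQRERERERERMzMzMzMzMzMzN3d3ZmZmEREREREREUREEREREREREREzMzMzMzMzMzM3d3dmZmZmERERERERFEQRERERERERETMzMzMzMzMzMzd3d2ZmZmZhERERERERRBERERERERETMzMzMzMzMzMzN3d2ZmZmZmEREREREREUERERERERERMzMzMzMzMzMzM3ZmZmZmZmYRERERERERERERERERERETMzMzMzMzMzMzdmZmZmZmZhERERERERERERERERERERMzMzMzMzMzMzN2ZmZmZmZmERERERERERERERERERERETMzMzMzMzMzM3ZmZmZmZmYREREREREREREREREREREREzMzMzMzMzMzZmZmZmZmYRERERERERERERERERERERERMzMzMzMzMzNmZmZmZmZhEREREREREREREREREREREREzMzMzMzMzM2ZmZmZmZmEREREREREREREREREREREREREzMzMzMzMzZmZmZmZmZhERERERERERERERERERERERERMzMzMzMzNmZmZmZmZmERERERERERERERERERERERERETMzMzMzM2ZmZmZmZmYRERERERERERERERERERERERERMzMzMzMzZmZmZmZmZhEREREREREREREREREREREREREzMzMzMzNmZmZmZmZmERERERERERERERERERERERERETMzMzMzM2ZmZmZmZmERERERERERERERERERERERERERMzMzMzMzZmZmZmZhERERERERERERERERERERERERERMzMzMzMzNmZmZmZhERERERERERERERERERERERERERMzMzMzMzM2ZmZmYREREREREREREREREREREREREREREzMzMzMzMzZmZmYRERERERERERERERERERERERERERERMzMzMzMzNmZmZhERERERERERERERERERERERERERERETMzMzMzM2ZmYRERERERERERERERERERERERERERERERMzMzMzMzZhERERERERERERERERERERERERERERERERMzMzMzMzNhEREREREREREREREREREREREREREREREREzMzMzMzM2EREREREREREREREREREREREREREREREREzMzMzMzMzYRERERERERERERERERERERERERETMzMzMzMzMzMzMzNhEREREREREREREREREREREREREzMzMzMzMzMzMzMzMxEREREREREREREREREREREREREzMzMzMzMzMzMzMzMz"/>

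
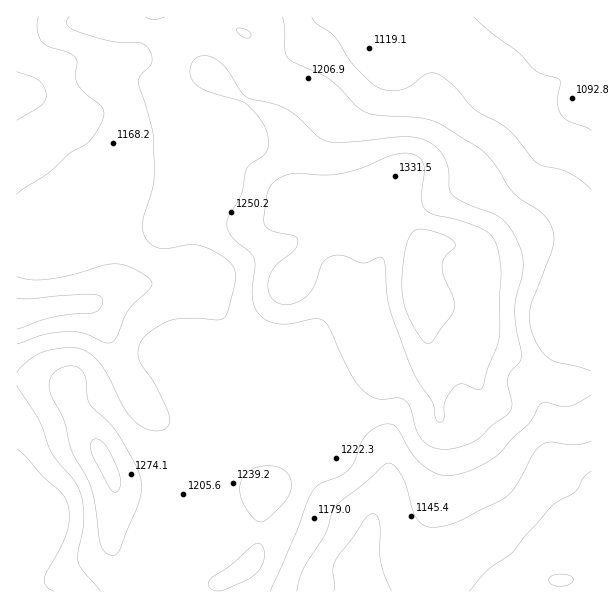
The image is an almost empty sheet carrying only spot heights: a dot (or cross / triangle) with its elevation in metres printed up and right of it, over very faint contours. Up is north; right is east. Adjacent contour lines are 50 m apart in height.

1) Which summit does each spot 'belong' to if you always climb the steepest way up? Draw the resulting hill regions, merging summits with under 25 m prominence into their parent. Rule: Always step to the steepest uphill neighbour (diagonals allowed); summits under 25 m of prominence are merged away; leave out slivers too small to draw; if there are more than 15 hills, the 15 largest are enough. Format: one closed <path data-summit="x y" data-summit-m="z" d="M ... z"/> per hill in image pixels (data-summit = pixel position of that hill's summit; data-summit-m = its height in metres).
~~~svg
<path data-summit="422 294" data-summit-m="1394" d="M591 16l-574 0-1 298 41-8 33-2 30-16 12-4 27-1 12-3 36 0 57-28 24-8 15 2 27 20 6 9 0 9-20 48-10 14-11 2 13 14 6 28 14 21 25 23 28 17 7 13-2 24-13 28-3 15-12 32 2 28 231 1z"/><path data-summit="266 492" data-summit-m="1284" d="M198 280l-27 0-46 6-34 17 17 29 8 27 23 42 27 27 12 27 4 22 0 15-1 12-19 33 1 54 196 1-1-29 12-32 3-15 15-34 0-18-4-11-37-23-19-19-14-21-6-28-11-13-6-3-46 0-11-4-28-55z"/><path data-summit="102 456" data-summit-m="1309" d="M90 304l-33 2-39 7-2 2 1 277 146-1-1-54 19-33 1-12 0-15-4-22-12-27-27-27-23-42-8-27-11-21z"/><path data-summit="290 284" data-summit-m="1335" d="M299 244l-11 0-24 8-52 26-13 3 7 6 24 49 9 8 64 4 13-16 16-39 4-18-9-11z"/>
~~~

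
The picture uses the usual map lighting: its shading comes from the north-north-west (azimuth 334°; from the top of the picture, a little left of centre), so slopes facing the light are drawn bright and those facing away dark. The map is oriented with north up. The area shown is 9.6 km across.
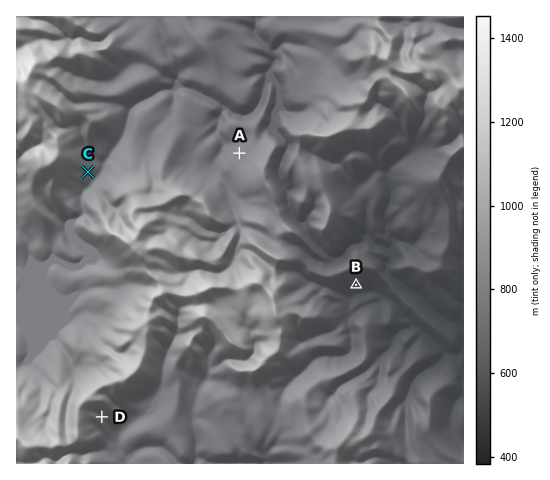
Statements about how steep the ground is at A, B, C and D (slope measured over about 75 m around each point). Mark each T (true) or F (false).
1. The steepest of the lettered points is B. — T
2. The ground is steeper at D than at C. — T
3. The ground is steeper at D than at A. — T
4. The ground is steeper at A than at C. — F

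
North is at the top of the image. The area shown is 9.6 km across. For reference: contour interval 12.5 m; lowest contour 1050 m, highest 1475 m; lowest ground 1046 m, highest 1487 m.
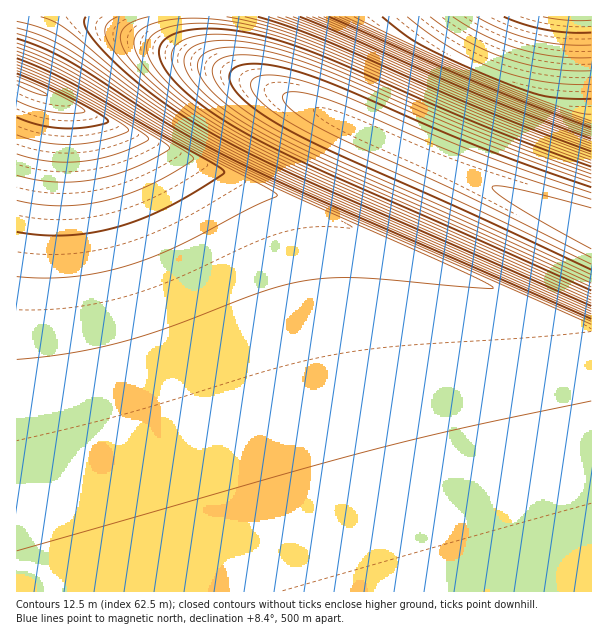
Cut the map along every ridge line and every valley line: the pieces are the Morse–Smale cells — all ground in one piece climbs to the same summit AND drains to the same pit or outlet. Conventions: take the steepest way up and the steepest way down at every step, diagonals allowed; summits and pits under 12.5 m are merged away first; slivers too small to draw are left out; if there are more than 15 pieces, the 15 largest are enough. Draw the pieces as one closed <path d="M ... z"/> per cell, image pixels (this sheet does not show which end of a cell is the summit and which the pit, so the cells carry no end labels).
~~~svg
<path d="M20 84l-4 0 1 508 575-1-1-260-342-145z"/><path d="M191 16l-174 0-1 67 233 103 176 73 160 71 7 0-1-102-181-76-192-85-9-6-11-13-5-12z"/><path d="M591 16l-399 0 0 13 4 16 4 8 9 8 24 13 45 18 195 88 118 48z"/>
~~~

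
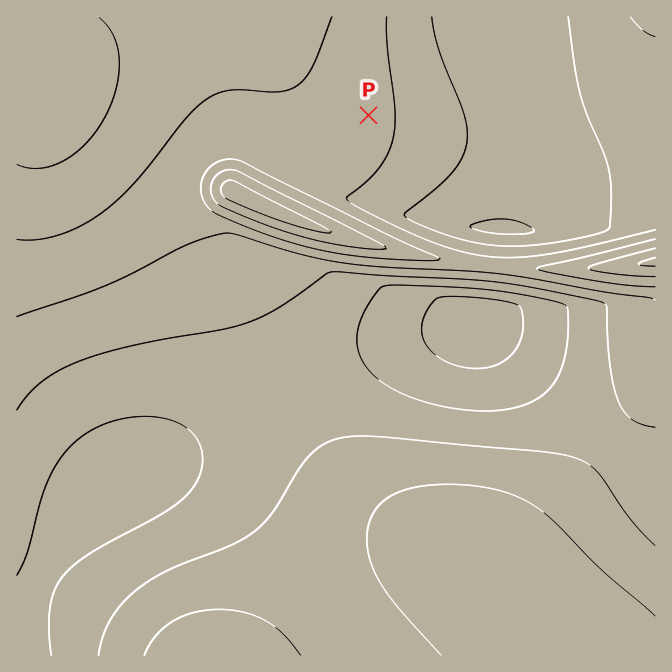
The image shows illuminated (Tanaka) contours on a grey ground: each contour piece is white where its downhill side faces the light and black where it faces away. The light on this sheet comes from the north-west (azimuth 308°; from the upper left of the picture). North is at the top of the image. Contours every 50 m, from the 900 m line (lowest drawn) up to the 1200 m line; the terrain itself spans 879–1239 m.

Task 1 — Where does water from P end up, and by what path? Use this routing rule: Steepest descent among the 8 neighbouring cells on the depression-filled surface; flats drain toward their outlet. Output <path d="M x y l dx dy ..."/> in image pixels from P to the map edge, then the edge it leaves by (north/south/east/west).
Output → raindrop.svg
<path d="M368 115l114 0 22-22 0-66-2-2 0-7-2-1"/>
exit: north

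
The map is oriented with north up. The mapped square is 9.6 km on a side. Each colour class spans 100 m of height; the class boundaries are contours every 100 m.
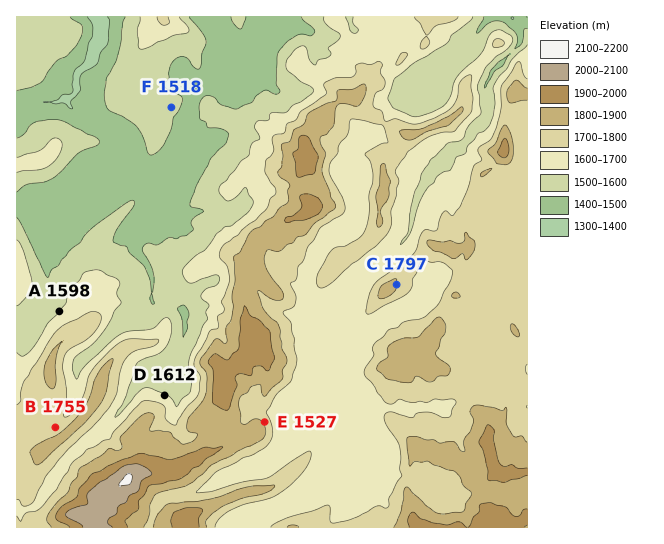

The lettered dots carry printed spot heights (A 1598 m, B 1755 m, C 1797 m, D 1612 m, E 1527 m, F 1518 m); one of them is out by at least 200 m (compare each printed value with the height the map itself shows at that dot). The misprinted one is E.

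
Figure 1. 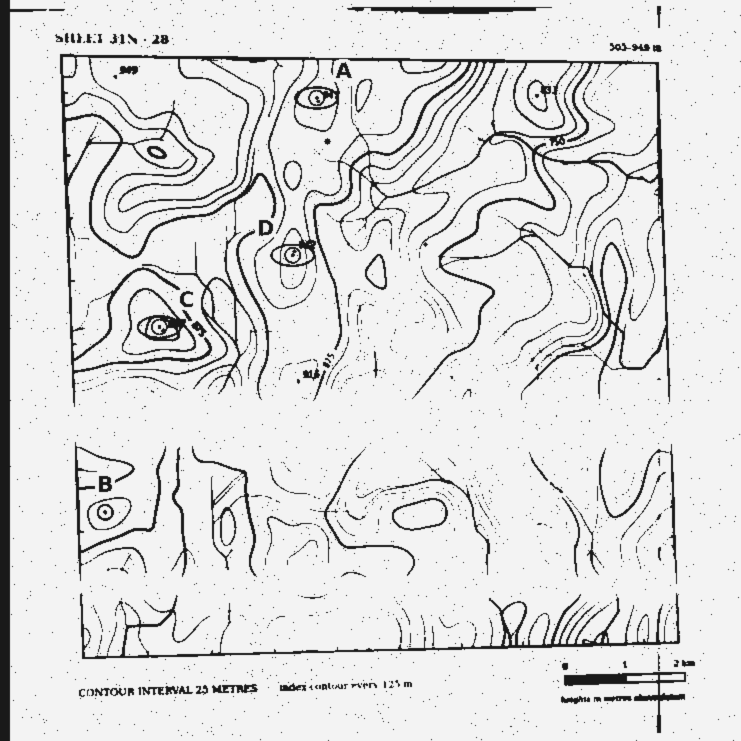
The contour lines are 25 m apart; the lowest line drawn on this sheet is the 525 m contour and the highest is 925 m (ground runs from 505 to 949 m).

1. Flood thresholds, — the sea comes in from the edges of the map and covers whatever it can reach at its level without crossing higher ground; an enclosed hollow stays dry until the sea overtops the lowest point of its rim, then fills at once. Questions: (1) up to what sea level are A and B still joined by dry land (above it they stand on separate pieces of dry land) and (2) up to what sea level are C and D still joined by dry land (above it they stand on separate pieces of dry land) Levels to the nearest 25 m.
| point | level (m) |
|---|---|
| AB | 750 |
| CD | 875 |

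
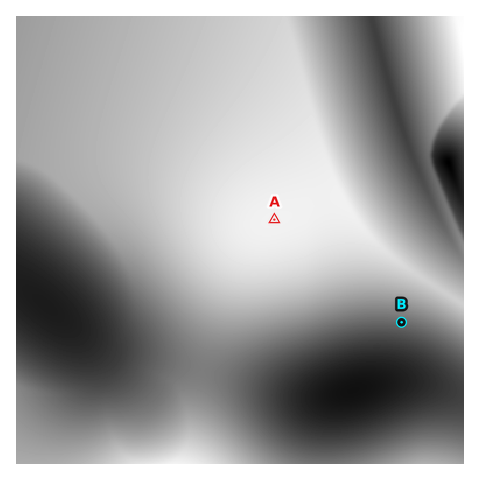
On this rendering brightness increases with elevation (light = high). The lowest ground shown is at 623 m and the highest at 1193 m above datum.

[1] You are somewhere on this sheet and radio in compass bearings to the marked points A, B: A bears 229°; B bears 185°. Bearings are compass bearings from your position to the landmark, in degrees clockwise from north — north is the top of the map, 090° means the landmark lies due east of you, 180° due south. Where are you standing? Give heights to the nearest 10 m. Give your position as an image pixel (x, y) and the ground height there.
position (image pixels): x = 422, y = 91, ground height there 920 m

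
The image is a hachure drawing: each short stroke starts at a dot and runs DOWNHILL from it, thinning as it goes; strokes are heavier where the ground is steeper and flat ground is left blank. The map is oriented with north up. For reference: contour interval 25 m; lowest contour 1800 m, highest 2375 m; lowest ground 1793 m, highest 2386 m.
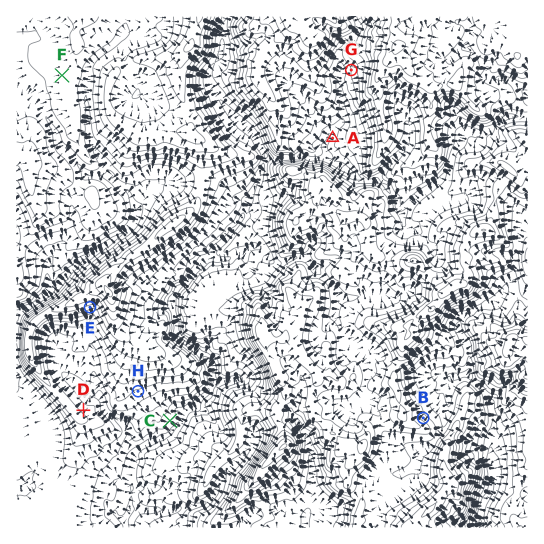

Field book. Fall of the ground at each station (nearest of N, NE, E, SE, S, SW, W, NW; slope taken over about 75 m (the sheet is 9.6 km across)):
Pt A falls W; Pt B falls NE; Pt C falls SE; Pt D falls NE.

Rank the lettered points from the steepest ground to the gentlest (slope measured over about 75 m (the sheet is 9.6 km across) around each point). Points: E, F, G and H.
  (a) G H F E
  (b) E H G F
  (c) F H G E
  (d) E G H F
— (d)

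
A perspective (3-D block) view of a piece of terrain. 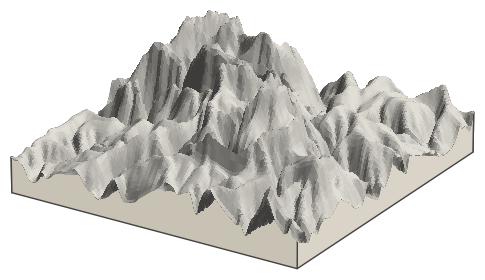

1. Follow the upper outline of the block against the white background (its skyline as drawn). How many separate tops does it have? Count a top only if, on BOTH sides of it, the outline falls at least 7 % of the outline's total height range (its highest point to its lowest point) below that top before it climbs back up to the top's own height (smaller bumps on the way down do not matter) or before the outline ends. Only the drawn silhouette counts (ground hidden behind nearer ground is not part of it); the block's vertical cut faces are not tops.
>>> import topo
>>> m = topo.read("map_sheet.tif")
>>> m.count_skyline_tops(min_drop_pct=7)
4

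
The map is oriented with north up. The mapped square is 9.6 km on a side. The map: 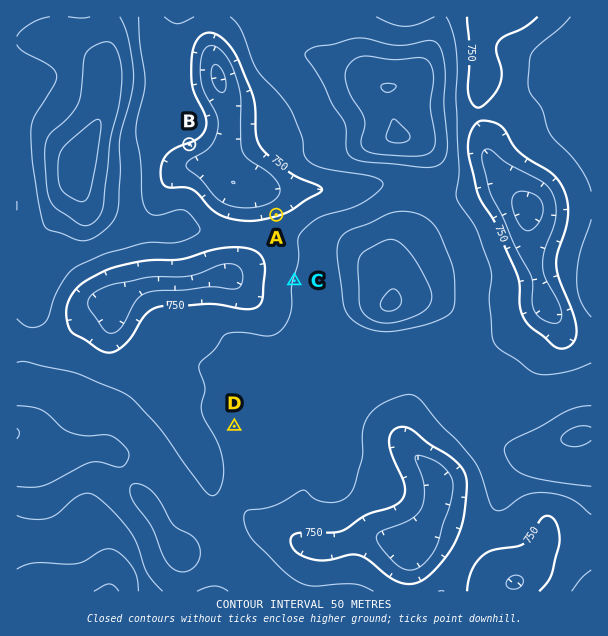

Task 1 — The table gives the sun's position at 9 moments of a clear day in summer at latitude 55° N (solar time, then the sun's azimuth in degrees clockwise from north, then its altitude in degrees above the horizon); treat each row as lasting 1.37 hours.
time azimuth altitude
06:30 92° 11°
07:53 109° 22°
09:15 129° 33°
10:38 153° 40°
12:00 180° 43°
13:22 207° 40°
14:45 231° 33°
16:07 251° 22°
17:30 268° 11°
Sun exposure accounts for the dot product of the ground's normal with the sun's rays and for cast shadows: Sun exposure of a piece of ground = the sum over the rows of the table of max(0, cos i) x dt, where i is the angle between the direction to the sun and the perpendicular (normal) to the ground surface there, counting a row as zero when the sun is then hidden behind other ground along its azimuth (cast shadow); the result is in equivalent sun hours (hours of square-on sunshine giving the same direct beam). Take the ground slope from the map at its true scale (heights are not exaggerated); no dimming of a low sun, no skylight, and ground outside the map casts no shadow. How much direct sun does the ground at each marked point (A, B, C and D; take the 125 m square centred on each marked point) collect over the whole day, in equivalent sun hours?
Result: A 4.6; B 6.7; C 5.7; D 5.7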